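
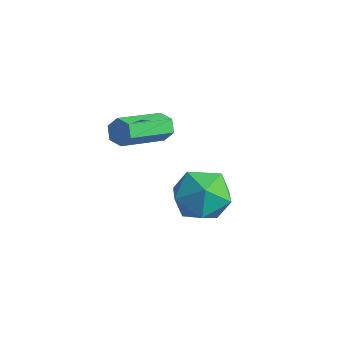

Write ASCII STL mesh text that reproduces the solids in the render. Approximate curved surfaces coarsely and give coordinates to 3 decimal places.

solid 
facet normal 0.035 0.094 0.995
outer loop
vertex 0.523 4.274 -0.818
vertex -0.207 3.48 -0.717
vertex 0.85 3.245 -0.732
endloop
endfacet
facet normal 0.661 0.269 0.701
outer loop
vertex 0.523 4.274 -0.818
vertex 0.85 3.245 -0.732
vertex 1.33 3.91 -1.44
endloop
endfacet
facet normal 0.547 0.802 0.240
outer loop
vertex 0.523 4.274 -0.818
vertex 1.33 3.91 -1.44
vertex 0.57 4.555 -1.862
endloop
endfacet
facet normal -0.149 0.957 0.251
outer loop
vertex 0.523 4.274 -0.818
vertex 0.57 4.555 -1.862
vertex -0.38 4.29 -1.416
endloop
endfacet
facet normal -0.465 0.519 0.717
outer loop
vertex 0.523 4.274 -0.818
vertex -0.38 4.29 -1.416
vertex -0.207 3.48 -0.717
endloop
endfacet
facet normal 0.896 -0.294 0.331
outer loop
vertex 1.33 3.91 -1.44
vertex 0.85 3.245 -0.732
vertex 1.1 2.89 -1.724
endloop
endfacet
facet normal -0.117 -0.579 0.807
outer loop
vertex 0.85 3.245 -0.732
vertex -0.207 3.48 -0.717
vertex 0.15 2.625 -1.278
endloop
endfacet
facet normal -0.928 0.110 0.357
outer loop
vertex -0.207 3.48 -0.717
vertex -0.38 4.29 -1.416
vertex -0.61 3.27 -1.7
endloop
endfacet
facet normal -0.415 0.818 -0.397
outer loop
vertex -0.38 4.29 -1.416
vertex 0.57 4.555 -1.862
vertex -0.13 3.935 -2.408
endloop
endfacet
facet normal 0.712 0.568 -0.413
outer loop
vertex 0.57 4.555 -1.862
vertex 1.33 3.91 -1.44
vertex 0.927 3.7 -2.423
endloop
endfacet
facet normal 0.149 -0.957 -0.251
outer loop
vertex 0.197 2.906 -2.322
vertex 1.1 2.89 -1.724
vertex 0.15 2.625 -1.278
endloop
endfacet
facet normal -0.547 -0.802 -0.240
outer loop
vertex 0.197 2.906 -2.322
vertex 0.15 2.625 -1.278
vertex -0.61 3.27 -1.7
endloop
endfacet
facet normal -0.661 -0.269 -0.701
outer loop
vertex 0.197 2.906 -2.322
vertex -0.61 3.27 -1.7
vertex -0.13 3.935 -2.408
endloop
endfacet
facet normal -0.035 -0.094 -0.995
outer loop
vertex 0.197 2.906 -2.322
vertex -0.13 3.935 -2.408
vertex 0.927 3.7 -2.423
endloop
endfacet
facet normal 0.465 -0.519 -0.717
outer loop
vertex 0.197 2.906 -2.322
vertex 0.927 3.7 -2.423
vertex 1.1 2.89 -1.724
endloop
endfacet
facet normal 0.415 -0.818 0.397
outer loop
vertex 0.15 2.625 -1.278
vertex 1.1 2.89 -1.724
vertex 0.85 3.245 -0.732
endloop
endfacet
facet normal -0.712 -0.568 0.413
outer loop
vertex -0.61 3.27 -1.7
vertex 0.15 2.625 -1.278
vertex -0.207 3.48 -0.717
endloop
endfacet
facet normal -0.896 0.294 -0.331
outer loop
vertex -0.13 3.935 -2.408
vertex -0.61 3.27 -1.7
vertex -0.38 4.29 -1.416
endloop
endfacet
facet normal 0.117 0.579 -0.807
outer loop
vertex 0.927 3.7 -2.423
vertex -0.13 3.935 -2.408
vertex 0.57 4.555 -1.862
endloop
endfacet
facet normal 0.928 -0.110 -0.357
outer loop
vertex 1.1 2.89 -1.724
vertex 0.927 3.7 -2.423
vertex 1.33 3.91 -1.44
endloop
endfacet
facet normal 0.002 0.902 -0.431
outer loop
vertex -0.577 3.194 1.86
vertex -0.797 3.001 1.455
vertex -1.076 3.181 1.83
endloop
endfacet
facet normal -0.065 0.429 0.901
outer loop
vertex -0.577 3.194 1.86
vertex -1.076 3.181 1.83
vertex -0.582 1.451 2.69
endloop
endfacet
facet normal -0.065 0.429 0.901
outer loop
vertex -0.582 1.451 2.69
vertex -1.076 3.181 1.83
vertex -1.081 1.438 2.66
endloop
endfacet
facet normal -0.002 -0.903 0.429
outer loop
vertex -0.582 1.451 2.69
vertex -1.081 1.438 2.66
vertex -0.803 1.259 2.285
endloop
endfacet
facet normal 0.003 0.902 -0.431
outer loop
vertex -1.076 3.181 1.83
vertex -0.797 3.001 1.455
vertex -1.296 2.988 1.424
endloop
endfacet
facet normal -0.898 0.191 0.396
outer loop
vertex -1.076 3.181 1.83
vertex -1.296 2.988 1.424
vertex -1.081 1.438 2.66
endloop
endfacet
facet normal -0.898 0.192 0.397
outer loop
vertex -1.081 1.438 2.66
vertex -1.296 2.988 1.424
vertex -1.301 1.246 2.255
endloop
endfacet
facet normal -0.002 -0.903 0.429
outer loop
vertex -1.081 1.438 2.66
vertex -1.301 1.246 2.255
vertex -0.803 1.259 2.285
endloop
endfacet
facet normal 0.003 0.903 -0.430
outer loop
vertex -1.296 2.988 1.424
vertex -0.797 3.001 1.455
vertex -1.018 2.809 1.05
endloop
endfacet
facet normal -0.831 -0.238 -0.504
outer loop
vertex -1.296 2.988 1.424
vertex -1.018 2.809 1.05
vertex -1.301 1.246 2.255
endloop
endfacet
facet normal -0.831 -0.237 -0.503
outer loop
vertex -1.301 1.246 2.255
vertex -1.018 2.809 1.05
vertex -1.023 1.066 1.88
endloop
endfacet
facet normal -0.002 -0.902 0.431
outer loop
vertex -1.301 1.246 2.255
vertex -1.023 1.066 1.88
vertex -0.803 1.259 2.285
endloop
endfacet
facet normal 0.002 0.903 -0.429
outer loop
vertex -1.018 2.809 1.05
vertex -0.797 3.001 1.455
vertex -0.519 2.822 1.08
endloop
endfacet
facet normal 0.065 -0.429 -0.901
outer loop
vertex -1.018 2.809 1.05
vertex -0.519 2.822 1.08
vertex -1.023 1.066 1.88
endloop
endfacet
facet normal 0.065 -0.429 -0.901
outer loop
vertex -1.023 1.066 1.88
vertex -0.519 2.822 1.08
vertex -0.524 1.079 1.91
endloop
endfacet
facet normal -0.002 -0.902 0.431
outer loop
vertex -1.023 1.066 1.88
vertex -0.524 1.079 1.91
vertex -0.803 1.259 2.285
endloop
endfacet
facet normal 0.002 0.903 -0.429
outer loop
vertex -0.519 2.822 1.08
vertex -0.797 3.001 1.455
vertex -0.299 3.014 1.485
endloop
endfacet
facet normal 0.898 -0.192 -0.397
outer loop
vertex -0.519 2.822 1.08
vertex -0.299 3.014 1.485
vertex -0.524 1.079 1.91
endloop
endfacet
facet normal 0.898 -0.191 -0.396
outer loop
vertex -0.524 1.079 1.91
vertex -0.299 3.014 1.485
vertex -0.304 1.272 2.316
endloop
endfacet
facet normal -0.003 -0.902 0.431
outer loop
vertex -0.524 1.079 1.91
vertex -0.304 1.272 2.316
vertex -0.803 1.259 2.285
endloop
endfacet
facet normal 0.002 0.902 -0.431
outer loop
vertex -0.299 3.014 1.485
vertex -0.797 3.001 1.455
vertex -0.577 3.194 1.86
endloop
endfacet
facet normal 0.831 0.237 0.502
outer loop
vertex -0.299 3.014 1.485
vertex -0.577 3.194 1.86
vertex -0.304 1.272 2.316
endloop
endfacet
facet normal 0.831 0.237 0.504
outer loop
vertex -0.304 1.272 2.316
vertex -0.577 3.194 1.86
vertex -0.582 1.451 2.69
endloop
endfacet
facet normal -0.003 -0.903 0.430
outer loop
vertex -0.304 1.272 2.316
vertex -0.582 1.451 2.69
vertex -0.803 1.259 2.285
endloop
endfacet

endsolid


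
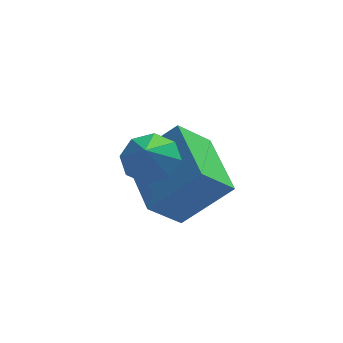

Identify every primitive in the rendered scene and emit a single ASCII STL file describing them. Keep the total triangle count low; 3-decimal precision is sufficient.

solid 
facet normal -0.648 -0.286 0.706
outer loop
vertex -0.984 -0.957 -1.997
vertex -1.394 1.065 -1.554
vertex -2.405 -0.96 -3.302
endloop
endfacet
facet normal 0.195 -0.958 -0.210
outer loop
vertex -1.466 -0.545 -4.326
vertex -0.984 -0.957 -1.997
vertex -2.405 -0.96 -3.302
endloop
endfacet
facet normal -0.648 -0.286 0.706
outer loop
vertex -2.405 -0.96 -3.302
vertex -1.394 1.065 -1.554
vertex -2.816 1.062 -2.859
endloop
endfacet
facet normal -0.737 -0.002 -0.676
outer loop
vertex -2.816 1.062 -2.859
vertex -1.466 -0.545 -4.326
vertex -2.405 -0.96 -3.302
endloop
endfacet
facet normal 0.737 0.001 0.676
outer loop
vertex -0.984 -0.957 -1.997
vertex -0.455 1.48 -2.578
vertex -1.394 1.065 -1.554
endloop
endfacet
facet normal 0.195 -0.958 -0.210
outer loop
vertex -0.044 -0.542 -3.021
vertex -0.984 -0.957 -1.997
vertex -1.466 -0.545 -4.326
endloop
endfacet
facet normal 0.736 0.001 0.677
outer loop
vertex -0.044 -0.542 -3.021
vertex -0.455 1.48 -2.578
vertex -0.984 -0.957 -1.997
endloop
endfacet
facet normal -0.195 0.958 0.210
outer loop
vertex -1.394 1.065 -1.554
vertex -0.455 1.48 -2.578
vertex -2.816 1.062 -2.859
endloop
endfacet
facet normal -0.736 -0.001 -0.676
outer loop
vertex -1.876 1.477 -3.883
vertex -1.466 -0.545 -4.326
vertex -2.816 1.062 -2.859
endloop
endfacet
facet normal -0.195 0.958 0.210
outer loop
vertex -2.816 1.062 -2.859
vertex -0.455 1.48 -2.578
vertex -1.876 1.477 -3.883
endloop
endfacet
facet normal 0.648 0.286 -0.706
outer loop
vertex -1.876 1.477 -3.883
vertex -0.044 -0.542 -3.021
vertex -1.466 -0.545 -4.326
endloop
endfacet
facet normal 0.648 0.286 -0.706
outer loop
vertex -0.455 1.48 -2.578
vertex -0.044 -0.542 -3.021
vertex -1.876 1.477 -3.883
endloop
endfacet
facet normal 0.184 0.594 -0.783
outer loop
vertex -1.927 -2.19 -1.074
vertex -2.364 -1.611 -0.737
vertex -1.593 -1.822 -0.716
endloop
endfacet
facet normal 0.560 -0.780 0.280
outer loop
vertex -1.927 -2.19 -1.074
vertex -1.593 -1.822 -0.716
vertex -2.556 -2.229 0.077
endloop
endfacet
facet normal 0.184 0.595 -0.782
outer loop
vertex -1.593 -1.822 -0.716
vertex -2.364 -1.611 -0.737
vertex -1.711 -1.331 -0.37
endloop
endfacet
facet normal 0.679 -0.307 0.667
outer loop
vertex -1.593 -1.822 -0.716
vertex -1.711 -1.331 -0.37
vertex -2.556 -2.229 0.077
endloop
endfacet
facet normal 0.185 0.594 -0.783
outer loop
vertex -1.711 -1.331 -0.37
vertex -2.364 -1.611 -0.737
vertex -2.211 -1.003 -0.239
endloop
endfacet
facet normal 0.338 0.144 0.930
outer loop
vertex -1.711 -1.331 -0.37
vertex -2.211 -1.003 -0.239
vertex -2.556 -2.229 0.077
endloop
endfacet
facet normal 0.184 0.595 -0.783
outer loop
vertex -2.211 -1.003 -0.239
vertex -2.364 -1.611 -0.737
vertex -2.801 -1.032 -0.4
endloop
endfacet
facet normal -0.264 0.310 0.913
outer loop
vertex -2.211 -1.003 -0.239
vertex -2.801 -1.032 -0.4
vertex -2.556 -2.229 0.077
endloop
endfacet
facet normal 0.185 0.595 -0.782
outer loop
vertex -2.801 -1.032 -0.4
vertex -2.364 -1.611 -0.737
vertex -3.135 -1.399 -0.758
endloop
endfacet
facet normal -0.773 0.092 0.627
outer loop
vertex -2.801 -1.032 -0.4
vertex -3.135 -1.399 -0.758
vertex -2.556 -2.229 0.077
endloop
endfacet
facet normal 0.185 0.594 -0.783
outer loop
vertex -3.135 -1.399 -0.758
vertex -2.364 -1.611 -0.737
vertex -3.018 -1.891 -1.104
endloop
endfacet
facet normal -0.893 -0.381 0.240
outer loop
vertex -3.135 -1.399 -0.758
vertex -3.018 -1.891 -1.104
vertex -2.556 -2.229 0.077
endloop
endfacet
facet normal 0.184 0.595 -0.782
outer loop
vertex -3.018 -1.891 -1.104
vertex -2.364 -1.611 -0.737
vertex -2.517 -2.218 -1.235
endloop
endfacet
facet normal -0.551 -0.834 -0.023
outer loop
vertex -3.018 -1.891 -1.104
vertex -2.517 -2.218 -1.235
vertex -2.556 -2.229 0.077
endloop
endfacet
facet normal 0.185 0.595 -0.782
outer loop
vertex -2.517 -2.218 -1.235
vertex -2.364 -1.611 -0.737
vertex -1.927 -2.19 -1.074
endloop
endfacet
facet normal 0.049 -0.999 -0.007
outer loop
vertex -2.517 -2.218 -1.235
vertex -1.927 -2.19 -1.074
vertex -2.556 -2.229 0.077
endloop
endfacet

endsolid


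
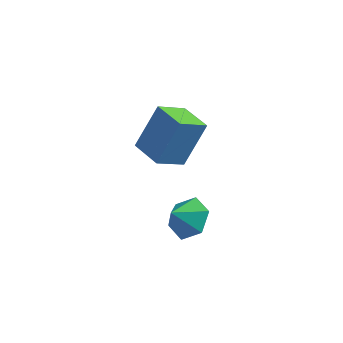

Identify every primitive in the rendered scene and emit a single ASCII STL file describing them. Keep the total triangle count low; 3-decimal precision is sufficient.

solid 
facet normal 0.466 0.529 -0.709
outer loop
vertex -0.678 2.193 -0.04
vertex -1.482 2.074 -0.658
vertex -1.436 2.876 -0.029
endloop
endfacet
facet normal 0.097 0.091 0.991
outer loop
vertex -0.678 2.193 -0.04
vertex -1.436 2.876 -0.029
vertex -2.018 1.466 0.158
endloop
endfacet
facet normal 0.467 0.529 -0.709
outer loop
vertex -1.436 2.876 -0.029
vertex -1.482 2.074 -0.658
vertex -2.239 2.757 -0.647
endloop
endfacet
facet normal -0.604 0.345 0.719
outer loop
vertex -1.436 2.876 -0.029
vertex -2.239 2.757 -0.647
vertex -2.018 1.466 0.158
endloop
endfacet
facet normal 0.467 0.529 -0.709
outer loop
vertex -2.239 2.757 -0.647
vertex -1.482 2.074 -0.658
vertex -2.285 1.955 -1.275
endloop
endfacet
facet normal -0.985 -0.069 0.160
outer loop
vertex -2.239 2.757 -0.647
vertex -2.285 1.955 -1.275
vertex -2.018 1.466 0.158
endloop
endfacet
facet normal 0.467 0.529 -0.709
outer loop
vertex -2.285 1.955 -1.275
vertex -1.482 2.074 -0.658
vertex -1.528 1.272 -1.286
endloop
endfacet
facet normal -0.665 -0.736 -0.127
outer loop
vertex -2.285 1.955 -1.275
vertex -1.528 1.272 -1.286
vertex -2.018 1.466 0.158
endloop
endfacet
facet normal 0.466 0.529 -0.709
outer loop
vertex -1.528 1.272 -1.286
vertex -1.482 2.074 -0.658
vertex -0.724 1.391 -0.669
endloop
endfacet
facet normal 0.035 -0.989 0.145
outer loop
vertex -1.528 1.272 -1.286
vertex -0.724 1.391 -0.669
vertex -2.018 1.466 0.158
endloop
endfacet
facet normal 0.466 0.529 -0.709
outer loop
vertex -0.724 1.391 -0.669
vertex -1.482 2.074 -0.658
vertex -0.678 2.193 -0.04
endloop
endfacet
facet normal 0.416 -0.576 0.704
outer loop
vertex -0.724 1.391 -0.669
vertex -0.678 2.193 -0.04
vertex -2.018 1.466 0.158
endloop
endfacet
facet normal -0.295 -0.440 -0.848
outer loop
vertex -2.506 1.209 3.477
vertex -3.684 2.088 3.431
vertex -1.725 2.214 2.683
endloop
endfacet
facet normal 0.801 -0.598 0.031
outer loop
vertex -1.096 3.152 4.489
vertex -2.506 1.209 3.477
vertex -1.725 2.214 2.683
endloop
endfacet
facet normal -0.295 -0.440 -0.848
outer loop
vertex -1.725 2.214 2.683
vertex -3.684 2.088 3.431
vertex -2.903 3.093 2.637
endloop
endfacet
facet normal 0.521 0.670 -0.529
outer loop
vertex -2.903 3.093 2.637
vertex -1.096 3.152 4.489
vertex -1.725 2.214 2.683
endloop
endfacet
facet normal -0.521 -0.670 0.529
outer loop
vertex -2.506 1.209 3.477
vertex -3.055 3.026 5.237
vertex -3.684 2.088 3.431
endloop
endfacet
facet normal 0.801 -0.598 0.031
outer loop
vertex -1.877 2.147 5.283
vertex -2.506 1.209 3.477
vertex -1.096 3.152 4.489
endloop
endfacet
facet normal -0.521 -0.670 0.529
outer loop
vertex -1.877 2.147 5.283
vertex -3.055 3.026 5.237
vertex -2.506 1.209 3.477
endloop
endfacet
facet normal -0.801 0.598 -0.031
outer loop
vertex -3.684 2.088 3.431
vertex -3.055 3.026 5.237
vertex -2.903 3.093 2.637
endloop
endfacet
facet normal 0.521 0.670 -0.529
outer loop
vertex -2.274 4.031 4.443
vertex -1.096 3.152 4.489
vertex -2.903 3.093 2.637
endloop
endfacet
facet normal -0.801 0.598 -0.031
outer loop
vertex -2.903 3.093 2.637
vertex -3.055 3.026 5.237
vertex -2.274 4.031 4.443
endloop
endfacet
facet normal 0.295 0.440 0.848
outer loop
vertex -2.274 4.031 4.443
vertex -1.877 2.147 5.283
vertex -1.096 3.152 4.489
endloop
endfacet
facet normal 0.295 0.440 0.848
outer loop
vertex -3.055 3.026 5.237
vertex -1.877 2.147 5.283
vertex -2.274 4.031 4.443
endloop
endfacet

endsolid


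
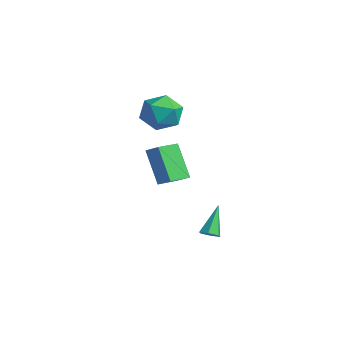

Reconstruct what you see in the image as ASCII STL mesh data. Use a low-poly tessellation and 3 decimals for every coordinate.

solid 
facet normal 0.392 0.617 0.682
outer loop
vertex -3.506 1.384 3.801
vertex -3.763 0.617 4.643
vertex -2.732 0.563 4.099
endloop
endfacet
facet normal 0.717 0.695 0.051
outer loop
vertex -3.506 1.384 3.801
vertex -2.732 0.563 4.099
vertex -2.904 0.823 2.974
endloop
endfacet
facet normal 0.222 0.874 -0.431
outer loop
vertex -3.506 1.384 3.801
vertex -2.904 0.823 2.974
vertex -4.041 1.038 2.824
endloop
endfacet
facet normal -0.408 0.908 -0.098
outer loop
vertex -3.506 1.384 3.801
vertex -4.041 1.038 2.824
vertex -4.572 0.911 3.855
endloop
endfacet
facet normal -0.302 0.749 0.590
outer loop
vertex -3.506 1.384 3.801
vertex -4.572 0.911 3.855
vertex -3.763 0.617 4.643
endloop
endfacet
facet normal 0.989 0.062 -0.137
outer loop
vertex -2.904 0.823 2.974
vertex -2.732 0.563 4.099
vertex -2.788 -0.291 3.305
endloop
endfacet
facet normal 0.463 -0.064 0.884
outer loop
vertex -2.732 0.563 4.099
vertex -3.763 0.617 4.643
vertex -3.319 -0.418 4.336
endloop
endfacet
facet normal -0.661 0.149 0.735
outer loop
vertex -3.763 0.617 4.643
vertex -4.572 0.911 3.855
vertex -4.456 -0.203 4.186
endloop
endfacet
facet normal -0.832 0.406 -0.378
outer loop
vertex -4.572 0.911 3.855
vertex -4.041 1.038 2.824
vertex -4.628 0.057 3.061
endloop
endfacet
facet normal 0.188 0.352 -0.917
outer loop
vertex -4.041 1.038 2.824
vertex -2.904 0.823 2.974
vertex -3.597 0.003 2.517
endloop
endfacet
facet normal 0.408 -0.908 0.098
outer loop
vertex -3.854 -0.764 3.359
vertex -2.788 -0.291 3.305
vertex -3.319 -0.418 4.336
endloop
endfacet
facet normal -0.222 -0.874 0.431
outer loop
vertex -3.854 -0.764 3.359
vertex -3.319 -0.418 4.336
vertex -4.456 -0.203 4.186
endloop
endfacet
facet normal -0.717 -0.695 -0.051
outer loop
vertex -3.854 -0.764 3.359
vertex -4.456 -0.203 4.186
vertex -4.628 0.057 3.061
endloop
endfacet
facet normal -0.392 -0.617 -0.682
outer loop
vertex -3.854 -0.764 3.359
vertex -4.628 0.057 3.061
vertex -3.597 0.003 2.517
endloop
endfacet
facet normal 0.302 -0.749 -0.590
outer loop
vertex -3.854 -0.764 3.359
vertex -3.597 0.003 2.517
vertex -2.788 -0.291 3.305
endloop
endfacet
facet normal 0.832 -0.406 0.378
outer loop
vertex -3.319 -0.418 4.336
vertex -2.788 -0.291 3.305
vertex -2.732 0.563 4.099
endloop
endfacet
facet normal -0.188 -0.352 0.917
outer loop
vertex -4.456 -0.203 4.186
vertex -3.319 -0.418 4.336
vertex -3.763 0.617 4.643
endloop
endfacet
facet normal -0.989 -0.062 0.137
outer loop
vertex -4.628 0.057 3.061
vertex -4.456 -0.203 4.186
vertex -4.572 0.911 3.855
endloop
endfacet
facet normal -0.463 0.064 -0.884
outer loop
vertex -3.597 0.003 2.517
vertex -4.628 0.057 3.061
vertex -4.041 1.038 2.824
endloop
endfacet
facet normal 0.661 -0.149 -0.735
outer loop
vertex -2.788 -0.291 3.305
vertex -3.597 0.003 2.517
vertex -2.904 0.823 2.974
endloop
endfacet
facet normal 0.374 -0.443 -0.815
outer loop
vertex 0.715 0.599 -2.616
vertex 0.358 0.862 -2.923
vertex 0.84 1.082 -2.821
endloop
endfacet
facet normal 0.774 0.067 0.629
outer loop
vertex 0.715 0.599 -2.616
vertex 0.84 1.082 -2.821
vertex -0.318 1.658 -1.457
endloop
endfacet
facet normal 0.374 -0.443 -0.815
outer loop
vertex 0.84 1.082 -2.821
vertex 0.358 0.862 -2.923
vertex 0.483 1.345 -3.128
endloop
endfacet
facet normal 0.534 0.840 0.099
outer loop
vertex 0.84 1.082 -2.821
vertex 0.483 1.345 -3.128
vertex -0.318 1.658 -1.457
endloop
endfacet
facet normal 0.375 -0.443 -0.814
outer loop
vertex 0.483 1.345 -3.128
vertex 0.358 0.862 -2.923
vertex 0.0 1.125 -3.231
endloop
endfacet
facet normal -0.334 0.885 -0.326
outer loop
vertex 0.483 1.345 -3.128
vertex 0.0 1.125 -3.231
vertex -0.318 1.658 -1.457
endloop
endfacet
facet normal 0.376 -0.442 -0.814
outer loop
vertex 0.0 1.125 -3.231
vertex 0.358 0.862 -2.923
vertex -0.125 0.641 -3.026
endloop
endfacet
facet normal -0.963 0.156 -0.219
outer loop
vertex 0.0 1.125 -3.231
vertex -0.125 0.641 -3.026
vertex -0.318 1.658 -1.457
endloop
endfacet
facet normal 0.376 -0.442 -0.814
outer loop
vertex -0.125 0.641 -3.026
vertex 0.358 0.862 -2.923
vertex 0.233 0.378 -2.718
endloop
endfacet
facet normal -0.722 -0.618 0.312
outer loop
vertex -0.125 0.641 -3.026
vertex 0.233 0.378 -2.718
vertex -0.318 1.658 -1.457
endloop
endfacet
facet normal 0.375 -0.442 -0.815
outer loop
vertex 0.233 0.378 -2.718
vertex 0.358 0.862 -2.923
vertex 0.715 0.599 -2.616
endloop
endfacet
facet normal 0.147 -0.661 0.736
outer loop
vertex 0.233 0.378 -2.718
vertex 0.715 0.599 -2.616
vertex -0.318 1.658 -1.457
endloop
endfacet
facet normal -0.798 -0.346 -0.494
outer loop
vertex -2.184 -1.217 1.955
vertex -2.602 -0.009 1.784
vertex -1.116 -1.103 0.151
endloop
endfacet
facet normal 0.325 -0.936 0.133
outer loop
vertex -0.398 -0.791 0.596
vertex -2.184 -1.217 1.955
vertex -1.116 -1.103 0.151
endloop
endfacet
facet normal -0.798 -0.346 -0.494
outer loop
vertex -1.116 -1.103 0.151
vertex -2.602 -0.009 1.784
vertex -1.534 0.106 -0.02
endloop
endfacet
facet normal 0.509 0.054 -0.859
outer loop
vertex -1.534 0.106 -0.02
vertex -0.398 -0.791 0.596
vertex -1.116 -1.103 0.151
endloop
endfacet
facet normal -0.509 -0.054 0.859
outer loop
vertex -2.184 -1.217 1.955
vertex -1.884 0.303 2.229
vertex -2.602 -0.009 1.784
endloop
endfacet
facet normal 0.324 -0.937 0.132
outer loop
vertex -1.466 -0.906 2.4
vertex -2.184 -1.217 1.955
vertex -0.398 -0.791 0.596
endloop
endfacet
facet normal -0.509 -0.054 0.859
outer loop
vertex -1.466 -0.906 2.4
vertex -1.884 0.303 2.229
vertex -2.184 -1.217 1.955
endloop
endfacet
facet normal -0.325 0.936 -0.133
outer loop
vertex -2.602 -0.009 1.784
vertex -1.884 0.303 2.229
vertex -1.534 0.106 -0.02
endloop
endfacet
facet normal 0.509 0.054 -0.859
outer loop
vertex -0.816 0.417 0.425
vertex -0.398 -0.791 0.596
vertex -1.534 0.106 -0.02
endloop
endfacet
facet normal -0.324 0.937 -0.132
outer loop
vertex -1.534 0.106 -0.02
vertex -1.884 0.303 2.229
vertex -0.816 0.417 0.425
endloop
endfacet
facet normal 0.798 0.346 0.494
outer loop
vertex -0.816 0.417 0.425
vertex -1.466 -0.906 2.4
vertex -0.398 -0.791 0.596
endloop
endfacet
facet normal 0.798 0.346 0.494
outer loop
vertex -1.884 0.303 2.229
vertex -1.466 -0.906 2.4
vertex -0.816 0.417 0.425
endloop
endfacet

endsolid


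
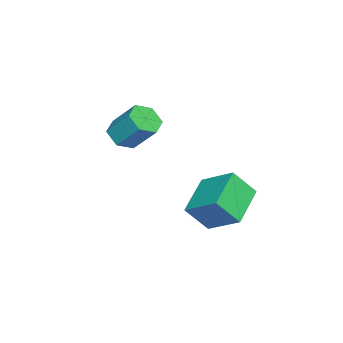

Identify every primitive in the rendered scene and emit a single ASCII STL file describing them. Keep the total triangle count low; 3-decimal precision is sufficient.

solid 
facet normal -0.947 0.034 0.319
outer loop
vertex 1.84 3.759 -0.525
vertex 1.454 4.731 -1.776
vertex 1.41 2.163 -1.633
endloop
endfacet
facet normal 0.236 -0.596 0.767
outer loop
vertex 3.466 2.089 -2.324
vertex 1.84 3.759 -0.525
vertex 1.41 2.163 -1.633
endloop
endfacet
facet normal -0.947 0.034 0.318
outer loop
vertex 1.41 2.163 -1.633
vertex 1.454 4.731 -1.776
vertex 1.025 3.135 -2.884
endloop
endfacet
facet normal -0.216 -0.802 -0.557
outer loop
vertex 1.025 3.135 -2.884
vertex 3.466 2.089 -2.324
vertex 1.41 2.163 -1.633
endloop
endfacet
facet normal 0.216 0.802 0.557
outer loop
vertex 1.84 3.759 -0.525
vertex 3.51 4.657 -2.467
vertex 1.454 4.731 -1.776
endloop
endfacet
facet normal 0.237 -0.596 0.767
outer loop
vertex 3.895 3.685 -1.216
vertex 1.84 3.759 -0.525
vertex 3.466 2.089 -2.324
endloop
endfacet
facet normal 0.216 0.802 0.557
outer loop
vertex 3.895 3.685 -1.216
vertex 3.51 4.657 -2.467
vertex 1.84 3.759 -0.525
endloop
endfacet
facet normal -0.236 0.596 -0.767
outer loop
vertex 1.454 4.731 -1.776
vertex 3.51 4.657 -2.467
vertex 1.025 3.135 -2.884
endloop
endfacet
facet normal -0.216 -0.802 -0.557
outer loop
vertex 3.08 3.061 -3.575
vertex 3.466 2.089 -2.324
vertex 1.025 3.135 -2.884
endloop
endfacet
facet normal -0.236 0.596 -0.767
outer loop
vertex 1.025 3.135 -2.884
vertex 3.51 4.657 -2.467
vertex 3.08 3.061 -3.575
endloop
endfacet
facet normal 0.947 -0.034 -0.318
outer loop
vertex 3.08 3.061 -3.575
vertex 3.895 3.685 -1.216
vertex 3.466 2.089 -2.324
endloop
endfacet
facet normal 0.947 -0.034 -0.318
outer loop
vertex 3.51 4.657 -2.467
vertex 3.895 3.685 -1.216
vertex 3.08 3.061 -3.575
endloop
endfacet
facet normal -0.117 -0.639 -0.761
outer loop
vertex 0.652 -2.693 0.065
vertex 0.08 -2.1 -0.345
vertex 0.984 -2.062 -0.516
endloop
endfacet
facet normal 0.925 -0.348 0.151
outer loop
vertex 0.652 -2.693 0.065
vertex 0.984 -2.062 -0.516
vertex 0.871 -1.493 1.495
endloop
endfacet
facet normal 0.925 -0.348 0.150
outer loop
vertex 0.871 -1.493 1.495
vertex 0.984 -2.062 -0.516
vertex 1.203 -0.861 0.914
endloop
endfacet
facet normal 0.117 0.638 0.761
outer loop
vertex 0.871 -1.493 1.495
vertex 1.203 -0.861 0.914
vertex 0.3 -0.9 1.085
endloop
endfacet
facet normal -0.117 -0.639 -0.761
outer loop
vertex 0.984 -2.062 -0.516
vertex 0.08 -2.1 -0.345
vertex 0.412 -1.469 -0.926
endloop
endfacet
facet normal 0.775 0.421 -0.472
outer loop
vertex 0.984 -2.062 -0.516
vertex 0.412 -1.469 -0.926
vertex 1.203 -0.861 0.914
endloop
endfacet
facet normal 0.775 0.421 -0.472
outer loop
vertex 1.203 -0.861 0.914
vertex 0.412 -1.469 -0.926
vertex 0.631 -0.268 0.504
endloop
endfacet
facet normal 0.117 0.638 0.761
outer loop
vertex 1.203 -0.861 0.914
vertex 0.631 -0.268 0.504
vertex 0.3 -0.9 1.085
endloop
endfacet
facet normal -0.117 -0.639 -0.761
outer loop
vertex 0.412 -1.469 -0.926
vertex 0.08 -2.1 -0.345
vertex -0.491 -1.507 -0.755
endloop
endfacet
facet normal -0.150 0.768 -0.622
outer loop
vertex 0.412 -1.469 -0.926
vertex -0.491 -1.507 -0.755
vertex 0.631 -0.268 0.504
endloop
endfacet
facet normal -0.151 0.769 -0.622
outer loop
vertex 0.631 -0.268 0.504
vertex -0.491 -1.507 -0.755
vertex -0.272 -0.307 0.675
endloop
endfacet
facet normal 0.117 0.638 0.761
outer loop
vertex 0.631 -0.268 0.504
vertex -0.272 -0.307 0.675
vertex 0.3 -0.9 1.085
endloop
endfacet
facet normal -0.117 -0.638 -0.761
outer loop
vertex -0.491 -1.507 -0.755
vertex 0.08 -2.1 -0.345
vertex -0.823 -2.139 -0.174
endloop
endfacet
facet normal -0.925 0.348 -0.150
outer loop
vertex -0.491 -1.507 -0.755
vertex -0.823 -2.139 -0.174
vertex -0.272 -0.307 0.675
endloop
endfacet
facet normal -0.925 0.348 -0.151
outer loop
vertex -0.272 -0.307 0.675
vertex -0.823 -2.139 -0.174
vertex -0.604 -0.938 1.256
endloop
endfacet
facet normal 0.117 0.639 0.761
outer loop
vertex -0.272 -0.307 0.675
vertex -0.604 -0.938 1.256
vertex 0.3 -0.9 1.085
endloop
endfacet
facet normal -0.117 -0.638 -0.761
outer loop
vertex -0.823 -2.139 -0.174
vertex 0.08 -2.1 -0.345
vertex -0.251 -2.732 0.236
endloop
endfacet
facet normal -0.775 -0.421 0.472
outer loop
vertex -0.823 -2.139 -0.174
vertex -0.251 -2.732 0.236
vertex -0.604 -0.938 1.256
endloop
endfacet
facet normal -0.775 -0.421 0.472
outer loop
vertex -0.604 -0.938 1.256
vertex -0.251 -2.732 0.236
vertex -0.032 -1.531 1.666
endloop
endfacet
facet normal 0.117 0.639 0.761
outer loop
vertex -0.604 -0.938 1.256
vertex -0.032 -1.531 1.666
vertex 0.3 -0.9 1.085
endloop
endfacet
facet normal -0.117 -0.638 -0.761
outer loop
vertex -0.251 -2.732 0.236
vertex 0.08 -2.1 -0.345
vertex 0.652 -2.693 0.065
endloop
endfacet
facet normal 0.151 -0.768 0.622
outer loop
vertex -0.251 -2.732 0.236
vertex 0.652 -2.693 0.065
vertex -0.032 -1.531 1.666
endloop
endfacet
facet normal 0.150 -0.769 0.622
outer loop
vertex -0.032 -1.531 1.666
vertex 0.652 -2.693 0.065
vertex 0.871 -1.493 1.495
endloop
endfacet
facet normal 0.117 0.639 0.761
outer loop
vertex -0.032 -1.531 1.666
vertex 0.871 -1.493 1.495
vertex 0.3 -0.9 1.085
endloop
endfacet

endsolid


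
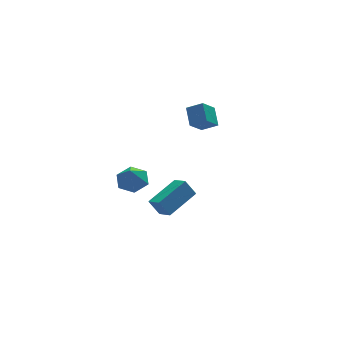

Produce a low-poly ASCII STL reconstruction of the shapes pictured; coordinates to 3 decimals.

solid 
facet normal 0.248 0.371 -0.895
outer loop
vertex 0.193 2.802 -3.71
vertex -0.655 2.657 -4.005
vertex -0.438 3.45 -3.616
endloop
endfacet
facet normal 0.455 0.323 0.830
outer loop
vertex 0.193 2.802 -3.71
vertex -0.438 3.45 -3.616
vertex -0.985 2.163 -2.815
endloop
endfacet
facet normal 0.248 0.371 -0.895
outer loop
vertex -0.438 3.45 -3.616
vertex -0.655 2.657 -4.005
vertex -1.287 3.305 -3.911
endloop
endfacet
facet normal -0.352 0.598 0.720
outer loop
vertex -0.438 3.45 -3.616
vertex -1.287 3.305 -3.911
vertex -0.985 2.163 -2.815
endloop
endfacet
facet normal 0.248 0.371 -0.895
outer loop
vertex -1.287 3.305 -3.911
vertex -0.655 2.657 -4.005
vertex -1.504 2.512 -4.3
endloop
endfacet
facet normal -0.934 0.086 0.347
outer loop
vertex -1.287 3.305 -3.911
vertex -1.504 2.512 -4.3
vertex -0.985 2.163 -2.815
endloop
endfacet
facet normal 0.248 0.371 -0.895
outer loop
vertex -1.504 2.512 -4.3
vertex -0.655 2.657 -4.005
vertex -0.873 1.863 -4.394
endloop
endfacet
facet normal -0.708 -0.701 0.083
outer loop
vertex -1.504 2.512 -4.3
vertex -0.873 1.863 -4.394
vertex -0.985 2.163 -2.815
endloop
endfacet
facet normal 0.248 0.371 -0.895
outer loop
vertex -0.873 1.863 -4.394
vertex -0.655 2.657 -4.005
vertex -0.024 2.008 -4.099
endloop
endfacet
facet normal 0.100 -0.976 0.193
outer loop
vertex -0.873 1.863 -4.394
vertex -0.024 2.008 -4.099
vertex -0.985 2.163 -2.815
endloop
endfacet
facet normal 0.248 0.371 -0.895
outer loop
vertex -0.024 2.008 -4.099
vertex -0.655 2.657 -4.005
vertex 0.193 2.802 -3.71
endloop
endfacet
facet normal 0.682 -0.464 0.566
outer loop
vertex -0.024 2.008 -4.099
vertex 0.193 2.802 -3.71
vertex -0.985 2.163 -2.815
endloop
endfacet
facet normal -0.429 0.375 0.822
outer loop
vertex -2.151 -4.592 0.18
vertex -0.486 -3.882 0.724
vertex -2.35 -3.753 -0.307
endloop
endfacet
facet normal -0.881 -0.376 -0.288
outer loop
vertex -1.934 -4.118 -1.104
vertex -2.151 -4.592 0.18
vertex -2.35 -3.753 -0.307
endloop
endfacet
facet normal -0.429 0.375 0.822
outer loop
vertex -2.35 -3.753 -0.307
vertex -0.486 -3.882 0.724
vertex -0.685 -3.043 0.237
endloop
endfacet
facet normal -0.200 0.847 -0.492
outer loop
vertex -0.685 -3.043 0.237
vertex -1.934 -4.118 -1.104
vertex -2.35 -3.753 -0.307
endloop
endfacet
facet normal 0.200 -0.847 0.492
outer loop
vertex -2.151 -4.592 0.18
vertex -0.07 -4.247 -0.073
vertex -0.486 -3.882 0.724
endloop
endfacet
facet normal -0.881 -0.376 -0.288
outer loop
vertex -1.735 -4.957 -0.617
vertex -2.151 -4.592 0.18
vertex -1.934 -4.118 -1.104
endloop
endfacet
facet normal 0.200 -0.847 0.492
outer loop
vertex -1.735 -4.957 -0.617
vertex -0.07 -4.247 -0.073
vertex -2.151 -4.592 0.18
endloop
endfacet
facet normal 0.881 0.376 0.288
outer loop
vertex -0.486 -3.882 0.724
vertex -0.07 -4.247 -0.073
vertex -0.685 -3.043 0.237
endloop
endfacet
facet normal -0.200 0.847 -0.492
outer loop
vertex -0.269 -3.408 -0.56
vertex -1.934 -4.118 -1.104
vertex -0.685 -3.043 0.237
endloop
endfacet
facet normal 0.881 0.376 0.288
outer loop
vertex -0.685 -3.043 0.237
vertex -0.07 -4.247 -0.073
vertex -0.269 -3.408 -0.56
endloop
endfacet
facet normal 0.429 -0.375 -0.822
outer loop
vertex -0.269 -3.408 -0.56
vertex -1.735 -4.957 -0.617
vertex -1.934 -4.118 -1.104
endloop
endfacet
facet normal 0.429 -0.375 -0.822
outer loop
vertex -0.07 -4.247 -0.073
vertex -1.735 -4.957 -0.617
vertex -0.269 -3.408 -0.56
endloop
endfacet
facet normal -0.659 -0.307 0.687
outer loop
vertex 2.261 0.283 2.825
vertex 1.553 0.749 2.354
vertex 2.05 -0.67 2.197
endloop
endfacet
facet normal 0.730 -0.481 0.485
outer loop
vertex 2.867 -0.289 1.346
vertex 2.261 0.283 2.825
vertex 2.05 -0.67 2.197
endloop
endfacet
facet normal -0.659 -0.307 0.687
outer loop
vertex 2.05 -0.67 2.197
vertex 1.553 0.749 2.354
vertex 1.342 -0.203 1.727
endloop
endfacet
facet normal -0.182 -0.821 -0.542
outer loop
vertex 1.342 -0.203 1.727
vertex 2.867 -0.289 1.346
vertex 2.05 -0.67 2.197
endloop
endfacet
facet normal 0.181 0.821 0.541
outer loop
vertex 2.261 0.283 2.825
vertex 2.37 1.13 1.503
vertex 1.553 0.749 2.354
endloop
endfacet
facet normal 0.730 -0.481 0.485
outer loop
vertex 3.078 0.663 1.973
vertex 2.261 0.283 2.825
vertex 2.867 -0.289 1.346
endloop
endfacet
facet normal 0.182 0.821 0.541
outer loop
vertex 3.078 0.663 1.973
vertex 2.37 1.13 1.503
vertex 2.261 0.283 2.825
endloop
endfacet
facet normal -0.730 0.481 -0.485
outer loop
vertex 1.553 0.749 2.354
vertex 2.37 1.13 1.503
vertex 1.342 -0.203 1.727
endloop
endfacet
facet normal -0.181 -0.822 -0.540
outer loop
vertex 2.159 0.177 0.875
vertex 2.867 -0.289 1.346
vertex 1.342 -0.203 1.727
endloop
endfacet
facet normal -0.730 0.481 -0.485
outer loop
vertex 1.342 -0.203 1.727
vertex 2.37 1.13 1.503
vertex 2.159 0.177 0.875
endloop
endfacet
facet normal 0.659 0.306 -0.687
outer loop
vertex 2.159 0.177 0.875
vertex 3.078 0.663 1.973
vertex 2.867 -0.289 1.346
endloop
endfacet
facet normal 0.659 0.307 -0.687
outer loop
vertex 2.37 1.13 1.503
vertex 3.078 0.663 1.973
vertex 2.159 0.177 0.875
endloop
endfacet

endsolid


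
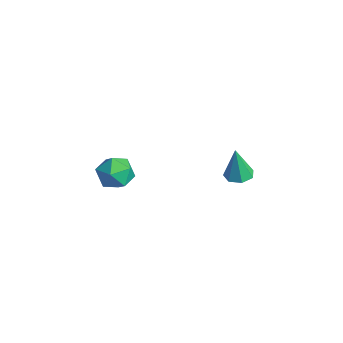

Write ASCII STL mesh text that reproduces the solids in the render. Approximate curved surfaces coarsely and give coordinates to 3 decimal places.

solid 
facet normal 0.044 0.100 -0.994
outer loop
vertex -1.559 2.811 -0.007
vertex -2.133 2.433 -0.07
vertex -2.074 3.116 0.001
endloop
endfacet
facet normal 0.461 0.766 0.448
outer loop
vertex -1.559 2.811 -0.007
vertex -2.074 3.116 0.001
vertex -2.207 2.267 1.59
endloop
endfacet
facet normal 0.045 0.099 -0.994
outer loop
vertex -2.074 3.116 0.001
vertex -2.133 2.433 -0.07
vertex -2.633 2.907 -0.045
endloop
endfacet
facet normal -0.348 0.839 0.419
outer loop
vertex -2.074 3.116 0.001
vertex -2.633 2.907 -0.045
vertex -2.207 2.267 1.59
endloop
endfacet
facet normal 0.045 0.100 -0.994
outer loop
vertex -2.633 2.907 -0.045
vertex -2.133 2.433 -0.07
vertex -2.815 2.34 -0.11
endloop
endfacet
facet normal -0.908 0.253 0.335
outer loop
vertex -2.633 2.907 -0.045
vertex -2.815 2.34 -0.11
vertex -2.207 2.267 1.59
endloop
endfacet
facet normal 0.045 0.098 -0.994
outer loop
vertex -2.815 2.34 -0.11
vertex -2.133 2.433 -0.07
vertex -2.484 1.843 -0.144
endloop
endfacet
facet normal -0.795 -0.547 0.261
outer loop
vertex -2.815 2.34 -0.11
vertex -2.484 1.843 -0.144
vertex -2.207 2.267 1.59
endloop
endfacet
facet normal 0.044 0.099 -0.994
outer loop
vertex -2.484 1.843 -0.144
vertex -2.133 2.433 -0.07
vertex -1.888 1.79 -0.123
endloop
endfacet
facet normal -0.095 -0.963 0.251
outer loop
vertex -2.484 1.843 -0.144
vertex -1.888 1.79 -0.123
vertex -2.207 2.267 1.59
endloop
endfacet
facet normal 0.044 0.099 -0.994
outer loop
vertex -1.888 1.79 -0.123
vertex -2.133 2.433 -0.07
vertex -1.476 2.22 -0.062
endloop
endfacet
facet normal 0.663 -0.680 0.313
outer loop
vertex -1.888 1.79 -0.123
vertex -1.476 2.22 -0.062
vertex -2.207 2.267 1.59
endloop
endfacet
facet normal 0.044 0.099 -0.994
outer loop
vertex -1.476 2.22 -0.062
vertex -2.133 2.433 -0.07
vertex -1.559 2.811 -0.007
endloop
endfacet
facet normal 0.912 0.091 0.401
outer loop
vertex -1.476 2.22 -0.062
vertex -1.559 2.811 -0.007
vertex -2.207 2.267 1.59
endloop
endfacet
facet normal 0.035 0.523 0.852
outer loop
vertex -2.917 -2.554 2.288
vertex -2.744 -3.341 2.764
vertex -2.034 -2.835 2.424
endloop
endfacet
facet normal 0.247 0.922 0.299
outer loop
vertex -2.917 -2.554 2.288
vertex -2.034 -2.835 2.424
vertex -2.294 -2.495 1.592
endloop
endfacet
facet normal -0.285 0.942 -0.175
outer loop
vertex -2.917 -2.554 2.288
vertex -2.294 -2.495 1.592
vertex -3.164 -2.791 1.417
endloop
endfacet
facet normal -0.827 0.556 0.083
outer loop
vertex -2.917 -2.554 2.288
vertex -3.164 -2.791 1.417
vertex -3.443 -3.314 2.142
endloop
endfacet
facet normal -0.628 0.297 0.719
outer loop
vertex -2.917 -2.554 2.288
vertex -3.443 -3.314 2.142
vertex -2.744 -3.341 2.764
endloop
endfacet
facet normal 0.803 0.595 -0.008
outer loop
vertex -2.294 -2.495 1.592
vertex -2.034 -2.835 2.424
vertex -1.737 -3.246 1.638
endloop
endfacet
facet normal 0.460 -0.049 0.887
outer loop
vertex -2.034 -2.835 2.424
vertex -2.744 -3.341 2.764
vertex -2.016 -3.769 2.363
endloop
endfacet
facet normal -0.614 -0.414 0.672
outer loop
vertex -2.744 -3.341 2.764
vertex -3.443 -3.314 2.142
vertex -2.886 -4.065 2.188
endloop
endfacet
facet normal -0.935 0.005 -0.356
outer loop
vertex -3.443 -3.314 2.142
vertex -3.164 -2.791 1.417
vertex -3.146 -3.725 1.356
endloop
endfacet
facet normal -0.058 0.628 -0.776
outer loop
vertex -3.164 -2.791 1.417
vertex -2.294 -2.495 1.592
vertex -2.436 -3.219 1.016
endloop
endfacet
facet normal 0.827 -0.556 -0.083
outer loop
vertex -2.263 -4.006 1.492
vertex -1.737 -3.246 1.638
vertex -2.016 -3.769 2.363
endloop
endfacet
facet normal 0.285 -0.942 0.175
outer loop
vertex -2.263 -4.006 1.492
vertex -2.016 -3.769 2.363
vertex -2.886 -4.065 2.188
endloop
endfacet
facet normal -0.247 -0.922 -0.299
outer loop
vertex -2.263 -4.006 1.492
vertex -2.886 -4.065 2.188
vertex -3.146 -3.725 1.356
endloop
endfacet
facet normal -0.035 -0.523 -0.852
outer loop
vertex -2.263 -4.006 1.492
vertex -3.146 -3.725 1.356
vertex -2.436 -3.219 1.016
endloop
endfacet
facet normal 0.628 -0.297 -0.719
outer loop
vertex -2.263 -4.006 1.492
vertex -2.436 -3.219 1.016
vertex -1.737 -3.246 1.638
endloop
endfacet
facet normal 0.935 -0.005 0.356
outer loop
vertex -2.016 -3.769 2.363
vertex -1.737 -3.246 1.638
vertex -2.034 -2.835 2.424
endloop
endfacet
facet normal 0.058 -0.628 0.776
outer loop
vertex -2.886 -4.065 2.188
vertex -2.016 -3.769 2.363
vertex -2.744 -3.341 2.764
endloop
endfacet
facet normal -0.803 -0.595 0.008
outer loop
vertex -3.146 -3.725 1.356
vertex -2.886 -4.065 2.188
vertex -3.443 -3.314 2.142
endloop
endfacet
facet normal -0.460 0.049 -0.887
outer loop
vertex -2.436 -3.219 1.016
vertex -3.146 -3.725 1.356
vertex -3.164 -2.791 1.417
endloop
endfacet
facet normal 0.614 0.414 -0.672
outer loop
vertex -1.737 -3.246 1.638
vertex -2.436 -3.219 1.016
vertex -2.294 -2.495 1.592
endloop
endfacet

endsolid


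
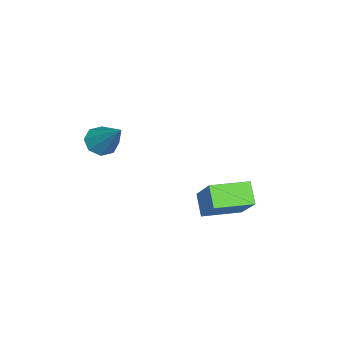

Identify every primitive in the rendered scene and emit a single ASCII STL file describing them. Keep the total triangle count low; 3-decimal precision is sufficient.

solid 
facet normal -0.570 -0.425 -0.704
outer loop
vertex -1.555 1.993 -2.456
vertex -2.443 3.274 -2.51
vertex -0.939 2.389 -3.194
endloop
endfacet
facet normal 0.570 -0.821 0.035
outer loop
vertex 0.263 3.286 -1.71
vertex -1.555 1.993 -2.456
vertex -0.939 2.389 -3.194
endloop
endfacet
facet normal -0.570 -0.425 -0.704
outer loop
vertex -0.939 2.389 -3.194
vertex -2.443 3.274 -2.51
vertex -1.827 3.67 -3.248
endloop
endfacet
facet normal 0.592 0.381 -0.710
outer loop
vertex -1.827 3.67 -3.248
vertex 0.263 3.286 -1.71
vertex -0.939 2.389 -3.194
endloop
endfacet
facet normal -0.592 -0.381 0.710
outer loop
vertex -1.555 1.993 -2.456
vertex -1.241 4.171 -1.026
vertex -2.443 3.274 -2.51
endloop
endfacet
facet normal 0.570 -0.821 0.035
outer loop
vertex -0.353 2.89 -0.972
vertex -1.555 1.993 -2.456
vertex 0.263 3.286 -1.71
endloop
endfacet
facet normal -0.592 -0.381 0.710
outer loop
vertex -0.353 2.89 -0.972
vertex -1.241 4.171 -1.026
vertex -1.555 1.993 -2.456
endloop
endfacet
facet normal -0.570 0.821 -0.035
outer loop
vertex -2.443 3.274 -2.51
vertex -1.241 4.171 -1.026
vertex -1.827 3.67 -3.248
endloop
endfacet
facet normal 0.592 0.381 -0.710
outer loop
vertex -0.625 4.567 -1.764
vertex 0.263 3.286 -1.71
vertex -1.827 3.67 -3.248
endloop
endfacet
facet normal -0.570 0.821 -0.035
outer loop
vertex -1.827 3.67 -3.248
vertex -1.241 4.171 -1.026
vertex -0.625 4.567 -1.764
endloop
endfacet
facet normal 0.570 0.425 0.704
outer loop
vertex -0.625 4.567 -1.764
vertex -0.353 2.89 -0.972
vertex 0.263 3.286 -1.71
endloop
endfacet
facet normal 0.570 0.425 0.704
outer loop
vertex -1.241 4.171 -1.026
vertex -0.353 2.89 -0.972
vertex -0.625 4.567 -1.764
endloop
endfacet
facet normal -0.438 -0.572 -0.694
outer loop
vertex 0.663 -1.543 1.135
vertex 0.291 -1.011 0.931
vertex 0.898 -1.268 0.76
endloop
endfacet
facet normal 0.874 -0.423 0.238
outer loop
vertex 0.663 -1.543 1.135
vertex 0.898 -1.268 0.76
vertex 1.149 0.111 2.289
endloop
endfacet
facet normal -0.438 -0.573 -0.693
outer loop
vertex 0.898 -1.268 0.76
vertex 0.291 -1.011 0.931
vertex 0.777 -0.843 0.485
endloop
endfacet
facet normal 0.961 0.108 -0.255
outer loop
vertex 0.898 -1.268 0.76
vertex 0.777 -0.843 0.485
vertex 1.149 0.111 2.289
endloop
endfacet
facet normal -0.438 -0.572 -0.693
outer loop
vertex 0.777 -0.843 0.485
vertex 0.291 -1.011 0.931
vertex 0.372 -0.516 0.471
endloop
endfacet
facet normal 0.563 0.677 -0.474
outer loop
vertex 0.777 -0.843 0.485
vertex 0.372 -0.516 0.471
vertex 1.149 0.111 2.289
endloop
endfacet
facet normal -0.436 -0.573 -0.694
outer loop
vertex 0.372 -0.516 0.471
vertex 0.291 -1.011 0.931
vertex -0.081 -0.48 0.726
endloop
endfacet
facet normal -0.088 0.953 -0.291
outer loop
vertex 0.372 -0.516 0.471
vertex -0.081 -0.48 0.726
vertex 1.149 0.111 2.289
endloop
endfacet
facet normal -0.437 -0.574 -0.693
outer loop
vertex -0.081 -0.48 0.726
vertex 0.291 -1.011 0.931
vertex -0.315 -0.755 1.101
endloop
endfacet
facet normal -0.608 0.772 0.187
outer loop
vertex -0.081 -0.48 0.726
vertex -0.315 -0.755 1.101
vertex 1.149 0.111 2.289
endloop
endfacet
facet normal -0.437 -0.573 -0.694
outer loop
vertex -0.315 -0.755 1.101
vertex 0.291 -1.011 0.931
vertex -0.194 -1.18 1.376
endloop
endfacet
facet normal -0.694 0.242 0.679
outer loop
vertex -0.315 -0.755 1.101
vertex -0.194 -1.18 1.376
vertex 1.149 0.111 2.289
endloop
endfacet
facet normal -0.437 -0.573 -0.694
outer loop
vertex -0.194 -1.18 1.376
vertex 0.291 -1.011 0.931
vertex 0.211 -1.506 1.39
endloop
endfacet
facet normal -0.295 -0.328 0.897
outer loop
vertex -0.194 -1.18 1.376
vertex 0.211 -1.506 1.39
vertex 1.149 0.111 2.289
endloop
endfacet
facet normal -0.438 -0.572 -0.693
outer loop
vertex 0.211 -1.506 1.39
vertex 0.291 -1.011 0.931
vertex 0.663 -1.543 1.135
endloop
endfacet
facet normal 0.354 -0.603 0.715
outer loop
vertex 0.211 -1.506 1.39
vertex 0.663 -1.543 1.135
vertex 1.149 0.111 2.289
endloop
endfacet

endsolid


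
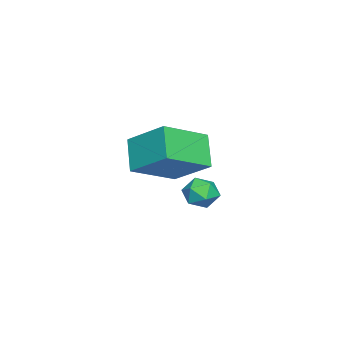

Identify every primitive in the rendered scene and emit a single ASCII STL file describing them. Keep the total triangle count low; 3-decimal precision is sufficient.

solid 
facet normal 0.410 0.859 0.306
outer loop
vertex -0.23 -0.964 0.034
vertex -0.053 -1.255 0.614
vertex 0.367 -1.268 0.088
endloop
endfacet
facet normal 0.444 0.799 -0.405
outer loop
vertex -0.23 -0.964 0.034
vertex 0.367 -1.268 0.088
vertex -0.0 -1.347 -0.47
endloop
endfacet
facet normal -0.223 0.725 -0.652
outer loop
vertex -0.23 -0.964 0.034
vertex -0.0 -1.347 -0.47
vertex -0.647 -1.383 -0.289
endloop
endfacet
facet normal -0.668 0.738 -0.096
outer loop
vertex -0.23 -0.964 0.034
vertex -0.647 -1.383 -0.289
vertex -0.68 -1.326 0.381
endloop
endfacet
facet normal -0.278 0.822 0.497
outer loop
vertex -0.23 -0.964 0.034
vertex -0.68 -1.326 0.381
vertex -0.053 -1.255 0.614
endloop
endfacet
facet normal 0.804 0.204 -0.558
outer loop
vertex -0.0 -1.347 -0.47
vertex 0.367 -1.268 0.088
vertex 0.32 -1.874 -0.201
endloop
endfacet
facet normal 0.749 0.301 0.591
outer loop
vertex 0.367 -1.268 0.088
vertex -0.053 -1.255 0.614
vertex 0.287 -1.817 0.469
endloop
endfacet
facet normal -0.362 0.240 0.901
outer loop
vertex -0.053 -1.255 0.614
vertex -0.68 -1.326 0.381
vertex -0.36 -1.853 0.65
endloop
endfacet
facet normal -0.993 0.105 -0.058
outer loop
vertex -0.68 -1.326 0.381
vertex -0.647 -1.383 -0.289
vertex -0.727 -1.932 0.092
endloop
endfacet
facet normal -0.273 0.082 -0.959
outer loop
vertex -0.647 -1.383 -0.289
vertex -0.0 -1.347 -0.47
vertex -0.307 -1.945 -0.434
endloop
endfacet
facet normal 0.668 -0.738 0.096
outer loop
vertex -0.13 -2.236 0.146
vertex 0.32 -1.874 -0.201
vertex 0.287 -1.817 0.469
endloop
endfacet
facet normal 0.223 -0.725 0.652
outer loop
vertex -0.13 -2.236 0.146
vertex 0.287 -1.817 0.469
vertex -0.36 -1.853 0.65
endloop
endfacet
facet normal -0.444 -0.799 0.405
outer loop
vertex -0.13 -2.236 0.146
vertex -0.36 -1.853 0.65
vertex -0.727 -1.932 0.092
endloop
endfacet
facet normal -0.410 -0.859 -0.306
outer loop
vertex -0.13 -2.236 0.146
vertex -0.727 -1.932 0.092
vertex -0.307 -1.945 -0.434
endloop
endfacet
facet normal 0.278 -0.822 -0.497
outer loop
vertex -0.13 -2.236 0.146
vertex -0.307 -1.945 -0.434
vertex 0.32 -1.874 -0.201
endloop
endfacet
facet normal 0.993 -0.105 0.058
outer loop
vertex 0.287 -1.817 0.469
vertex 0.32 -1.874 -0.201
vertex 0.367 -1.268 0.088
endloop
endfacet
facet normal 0.273 -0.082 0.959
outer loop
vertex -0.36 -1.853 0.65
vertex 0.287 -1.817 0.469
vertex -0.053 -1.255 0.614
endloop
endfacet
facet normal -0.804 -0.204 0.558
outer loop
vertex -0.727 -1.932 0.092
vertex -0.36 -1.853 0.65
vertex -0.68 -1.326 0.381
endloop
endfacet
facet normal -0.749 -0.301 -0.591
outer loop
vertex -0.307 -1.945 -0.434
vertex -0.727 -1.932 0.092
vertex -0.647 -1.383 -0.289
endloop
endfacet
facet normal 0.362 -0.240 -0.901
outer loop
vertex 0.32 -1.874 -0.201
vertex -0.307 -1.945 -0.434
vertex -0.0 -1.347 -0.47
endloop
endfacet
facet normal -0.644 -0.274 0.714
outer loop
vertex -3.776 -5.275 0.505
vertex -3.248 -3.811 1.543
vertex -5.226 -4.134 -0.366
endloop
endfacet
facet normal -0.283 -0.783 -0.555
outer loop
vertex -4.272 -3.729 -1.423
vertex -3.776 -5.275 0.505
vertex -5.226 -4.134 -0.366
endloop
endfacet
facet normal -0.644 -0.274 0.714
outer loop
vertex -5.226 -4.134 -0.366
vertex -3.248 -3.811 1.543
vertex -4.698 -2.671 0.672
endloop
endfacet
facet normal -0.711 0.559 -0.427
outer loop
vertex -4.698 -2.671 0.672
vertex -4.272 -3.729 -1.423
vertex -5.226 -4.134 -0.366
endloop
endfacet
facet normal 0.711 -0.559 0.427
outer loop
vertex -3.776 -5.275 0.505
vertex -2.294 -3.406 0.486
vertex -3.248 -3.811 1.543
endloop
endfacet
facet normal -0.282 -0.783 -0.555
outer loop
vertex -2.822 -4.869 -0.552
vertex -3.776 -5.275 0.505
vertex -4.272 -3.729 -1.423
endloop
endfacet
facet normal 0.711 -0.559 0.427
outer loop
vertex -2.822 -4.869 -0.552
vertex -2.294 -3.406 0.486
vertex -3.776 -5.275 0.505
endloop
endfacet
facet normal 0.282 0.783 0.555
outer loop
vertex -3.248 -3.811 1.543
vertex -2.294 -3.406 0.486
vertex -4.698 -2.671 0.672
endloop
endfacet
facet normal -0.711 0.559 -0.427
outer loop
vertex -3.744 -2.265 -0.385
vertex -4.272 -3.729 -1.423
vertex -4.698 -2.671 0.672
endloop
endfacet
facet normal 0.282 0.782 0.555
outer loop
vertex -4.698 -2.671 0.672
vertex -2.294 -3.406 0.486
vertex -3.744 -2.265 -0.385
endloop
endfacet
facet normal 0.644 0.274 -0.714
outer loop
vertex -3.744 -2.265 -0.385
vertex -2.822 -4.869 -0.552
vertex -4.272 -3.729 -1.423
endloop
endfacet
facet normal 0.644 0.274 -0.714
outer loop
vertex -2.294 -3.406 0.486
vertex -2.822 -4.869 -0.552
vertex -3.744 -2.265 -0.385
endloop
endfacet

endsolid


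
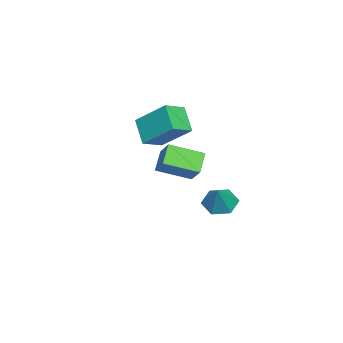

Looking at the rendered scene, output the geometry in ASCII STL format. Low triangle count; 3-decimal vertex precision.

solid 
facet normal -0.577 -0.500 -0.645
outer loop
vertex 1.629 -2.724 2.695
vertex 1.083 -1.436 2.185
vertex 2.373 -2.685 1.999
endloop
endfacet
facet normal 0.367 -0.865 0.343
outer loop
vertex 2.997 -2.144 2.695
vertex 1.629 -2.724 2.695
vertex 2.373 -2.685 1.999
endloop
endfacet
facet normal -0.577 -0.500 -0.645
outer loop
vertex 2.373 -2.685 1.999
vertex 1.083 -1.436 2.185
vertex 1.827 -1.396 1.488
endloop
endfacet
facet normal 0.729 0.038 -0.683
outer loop
vertex 1.827 -1.396 1.488
vertex 2.997 -2.144 2.695
vertex 2.373 -2.685 1.999
endloop
endfacet
facet normal -0.729 -0.038 0.683
outer loop
vertex 1.629 -2.724 2.695
vertex 1.707 -0.895 2.881
vertex 1.083 -1.436 2.185
endloop
endfacet
facet normal 0.367 -0.865 0.342
outer loop
vertex 2.253 -2.184 3.392
vertex 1.629 -2.724 2.695
vertex 2.997 -2.144 2.695
endloop
endfacet
facet normal -0.730 -0.038 0.683
outer loop
vertex 2.253 -2.184 3.392
vertex 1.707 -0.895 2.881
vertex 1.629 -2.724 2.695
endloop
endfacet
facet normal -0.367 0.865 -0.343
outer loop
vertex 1.083 -1.436 2.185
vertex 1.707 -0.895 2.881
vertex 1.827 -1.396 1.488
endloop
endfacet
facet normal 0.729 0.039 -0.683
outer loop
vertex 2.451 -0.856 2.185
vertex 2.997 -2.144 2.695
vertex 1.827 -1.396 1.488
endloop
endfacet
facet normal -0.366 0.865 -0.343
outer loop
vertex 1.827 -1.396 1.488
vertex 1.707 -0.895 2.881
vertex 2.451 -0.856 2.185
endloop
endfacet
facet normal 0.578 0.500 0.645
outer loop
vertex 2.451 -0.856 2.185
vertex 2.253 -2.184 3.392
vertex 2.997 -2.144 2.695
endloop
endfacet
facet normal 0.577 0.500 0.645
outer loop
vertex 1.707 -0.895 2.881
vertex 2.253 -2.184 3.392
vertex 2.451 -0.856 2.185
endloop
endfacet
facet normal -0.556 -0.434 0.709
outer loop
vertex -0.018 -3.102 4.506
vertex -0.869 -2.604 4.144
vertex -0.353 -4.481 3.398
endloop
endfacet
facet normal 0.811 -0.474 0.344
outer loop
vertex 0.369 -3.916 2.476
vertex -0.018 -3.102 4.506
vertex -0.353 -4.481 3.398
endloop
endfacet
facet normal -0.556 -0.434 0.709
outer loop
vertex -0.353 -4.481 3.398
vertex -0.869 -2.604 4.144
vertex -1.204 -3.983 3.036
endloop
endfacet
facet normal -0.186 -0.766 -0.615
outer loop
vertex -1.204 -3.983 3.036
vertex 0.369 -3.916 2.476
vertex -0.353 -4.481 3.398
endloop
endfacet
facet normal 0.186 0.766 0.615
outer loop
vertex -0.018 -3.102 4.506
vertex -0.147 -2.039 3.222
vertex -0.869 -2.604 4.144
endloop
endfacet
facet normal 0.811 -0.474 0.344
outer loop
vertex 0.704 -2.537 3.584
vertex -0.018 -3.102 4.506
vertex 0.369 -3.916 2.476
endloop
endfacet
facet normal 0.186 0.766 0.615
outer loop
vertex 0.704 -2.537 3.584
vertex -0.147 -2.039 3.222
vertex -0.018 -3.102 4.506
endloop
endfacet
facet normal -0.811 0.474 -0.344
outer loop
vertex -0.869 -2.604 4.144
vertex -0.147 -2.039 3.222
vertex -1.204 -3.983 3.036
endloop
endfacet
facet normal -0.186 -0.766 -0.615
outer loop
vertex -0.482 -3.418 2.114
vertex 0.369 -3.916 2.476
vertex -1.204 -3.983 3.036
endloop
endfacet
facet normal -0.811 0.474 -0.344
outer loop
vertex -1.204 -3.983 3.036
vertex -0.147 -2.039 3.222
vertex -0.482 -3.418 2.114
endloop
endfacet
facet normal 0.556 0.434 -0.709
outer loop
vertex -0.482 -3.418 2.114
vertex 0.704 -2.537 3.584
vertex 0.369 -3.916 2.476
endloop
endfacet
facet normal 0.556 0.434 -0.709
outer loop
vertex -0.147 -2.039 3.222
vertex 0.704 -2.537 3.584
vertex -0.482 -3.418 2.114
endloop
endfacet
facet normal -0.626 -0.105 -0.773
outer loop
vertex -1.807 -1.767 -2.092
vertex -2.417 -1.589 -1.622
vertex -2.036 -1.015 -2.009
endloop
endfacet
facet normal 0.932 0.305 -0.194
outer loop
vertex -1.807 -1.767 -2.092
vertex -2.036 -1.015 -2.009
vertex -1.603 -1.451 -0.618
endloop
endfacet
facet normal -0.625 -0.106 -0.773
outer loop
vertex -2.036 -1.015 -2.009
vertex -2.417 -1.589 -1.622
vertex -2.646 -0.837 -1.54
endloop
endfacet
facet normal 0.390 0.906 0.163
outer loop
vertex -2.036 -1.015 -2.009
vertex -2.646 -0.837 -1.54
vertex -1.603 -1.451 -0.618
endloop
endfacet
facet normal -0.626 -0.106 -0.772
outer loop
vertex -2.646 -0.837 -1.54
vertex -2.417 -1.589 -1.622
vertex -3.027 -1.411 -1.152
endloop
endfacet
facet normal -0.251 0.651 0.717
outer loop
vertex -2.646 -0.837 -1.54
vertex -3.027 -1.411 -1.152
vertex -1.603 -1.451 -0.618
endloop
endfacet
facet normal -0.626 -0.105 -0.773
outer loop
vertex -3.027 -1.411 -1.152
vertex -2.417 -1.589 -1.622
vertex -2.798 -2.163 -1.235
endloop
endfacet
facet normal -0.349 -0.207 0.914
outer loop
vertex -3.027 -1.411 -1.152
vertex -2.798 -2.163 -1.235
vertex -1.603 -1.451 -0.618
endloop
endfacet
facet normal -0.625 -0.106 -0.773
outer loop
vertex -2.798 -2.163 -1.235
vertex -2.417 -1.589 -1.622
vertex -2.188 -2.341 -1.704
endloop
endfacet
facet normal 0.193 -0.807 0.558
outer loop
vertex -2.798 -2.163 -1.235
vertex -2.188 -2.341 -1.704
vertex -1.603 -1.451 -0.618
endloop
endfacet
facet normal -0.626 -0.106 -0.772
outer loop
vertex -2.188 -2.341 -1.704
vertex -2.417 -1.589 -1.622
vertex -1.807 -1.767 -2.092
endloop
endfacet
facet normal 0.834 -0.552 0.003
outer loop
vertex -2.188 -2.341 -1.704
vertex -1.807 -1.767 -2.092
vertex -1.603 -1.451 -0.618
endloop
endfacet

endsolid


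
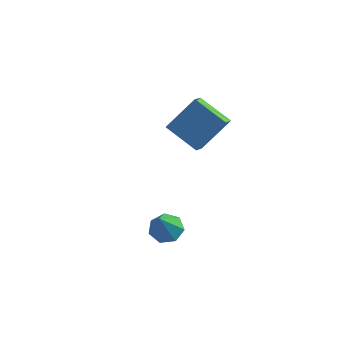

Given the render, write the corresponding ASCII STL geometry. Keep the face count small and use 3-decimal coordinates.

solid 
facet normal -0.446 -0.499 -0.743
outer loop
vertex -3.926 1.299 1.179
vertex -4.058 2.09 0.727
vertex -2.292 1.091 0.338
endloop
endfacet
facet normal 0.144 -0.859 0.491
outer loop
vertex -1.382 2.11 1.853
vertex -3.926 1.299 1.179
vertex -2.292 1.091 0.338
endloop
endfacet
facet normal -0.446 -0.499 -0.743
outer loop
vertex -2.292 1.091 0.338
vertex -4.058 2.09 0.727
vertex -2.424 1.882 -0.114
endloop
endfacet
facet normal 0.883 -0.113 -0.455
outer loop
vertex -2.424 1.882 -0.114
vertex -1.382 2.11 1.853
vertex -2.292 1.091 0.338
endloop
endfacet
facet normal -0.883 0.113 0.455
outer loop
vertex -3.926 1.299 1.179
vertex -3.148 3.109 2.242
vertex -4.058 2.09 0.727
endloop
endfacet
facet normal 0.144 -0.859 0.491
outer loop
vertex -3.016 2.318 2.694
vertex -3.926 1.299 1.179
vertex -1.382 2.11 1.853
endloop
endfacet
facet normal -0.883 0.113 0.455
outer loop
vertex -3.016 2.318 2.694
vertex -3.148 3.109 2.242
vertex -3.926 1.299 1.179
endloop
endfacet
facet normal -0.144 0.859 -0.491
outer loop
vertex -4.058 2.09 0.727
vertex -3.148 3.109 2.242
vertex -2.424 1.882 -0.114
endloop
endfacet
facet normal 0.883 -0.113 -0.455
outer loop
vertex -1.514 2.901 1.401
vertex -1.382 2.11 1.853
vertex -2.424 1.882 -0.114
endloop
endfacet
facet normal -0.144 0.859 -0.491
outer loop
vertex -2.424 1.882 -0.114
vertex -3.148 3.109 2.242
vertex -1.514 2.901 1.401
endloop
endfacet
facet normal 0.446 0.499 0.743
outer loop
vertex -1.514 2.901 1.401
vertex -3.016 2.318 2.694
vertex -1.382 2.11 1.853
endloop
endfacet
facet normal 0.446 0.499 0.743
outer loop
vertex -3.148 3.109 2.242
vertex -3.016 2.318 2.694
vertex -1.514 2.901 1.401
endloop
endfacet
facet normal -0.131 0.566 -0.814
outer loop
vertex -0.946 -3.362 -1.999
vertex -1.581 -3.03 -1.666
vertex -0.826 -2.799 -1.627
endloop
endfacet
facet normal 0.963 -0.258 0.080
outer loop
vertex -0.946 -3.362 -1.999
vertex -0.826 -2.799 -1.627
vertex -1.319 -4.15 -0.054
endloop
endfacet
facet normal -0.131 0.566 -0.814
outer loop
vertex -0.826 -2.799 -1.627
vertex -1.581 -3.03 -1.666
vertex -1.274 -2.41 -1.284
endloop
endfacet
facet normal 0.746 0.372 0.553
outer loop
vertex -0.826 -2.799 -1.627
vertex -1.274 -2.41 -1.284
vertex -1.319 -4.15 -0.054
endloop
endfacet
facet normal -0.131 0.566 -0.814
outer loop
vertex -1.274 -2.41 -1.284
vertex -1.581 -3.03 -1.666
vertex -1.953 -2.487 -1.228
endloop
endfacet
facet normal 0.002 0.577 0.817
outer loop
vertex -1.274 -2.41 -1.284
vertex -1.953 -2.487 -1.228
vertex -1.319 -4.15 -0.054
endloop
endfacet
facet normal -0.132 0.566 -0.814
outer loop
vertex -1.953 -2.487 -1.228
vertex -1.581 -3.03 -1.666
vertex -2.351 -2.974 -1.502
endloop
endfacet
facet normal -0.712 0.203 0.672
outer loop
vertex -1.953 -2.487 -1.228
vertex -2.351 -2.974 -1.502
vertex -1.319 -4.15 -0.054
endloop
endfacet
facet normal -0.132 0.566 -0.814
outer loop
vertex -2.351 -2.974 -1.502
vertex -1.581 -3.03 -1.666
vertex -2.169 -3.502 -1.899
endloop
endfacet
facet normal -0.854 -0.467 0.229
outer loop
vertex -2.351 -2.974 -1.502
vertex -2.169 -3.502 -1.899
vertex -1.319 -4.15 -0.054
endloop
endfacet
facet normal -0.131 0.566 -0.814
outer loop
vertex -2.169 -3.502 -1.899
vertex -1.581 -3.03 -1.666
vertex -1.544 -3.675 -2.12
endloop
endfacet
facet normal -0.321 -0.930 -0.179
outer loop
vertex -2.169 -3.502 -1.899
vertex -1.544 -3.675 -2.12
vertex -1.319 -4.15 -0.054
endloop
endfacet
facet normal -0.131 0.566 -0.814
outer loop
vertex -1.544 -3.675 -2.12
vertex -1.581 -3.03 -1.666
vertex -0.946 -3.362 -1.999
endloop
endfacet
facet normal 0.488 -0.838 -0.246
outer loop
vertex -1.544 -3.675 -2.12
vertex -0.946 -3.362 -1.999
vertex -1.319 -4.15 -0.054
endloop
endfacet

endsolid


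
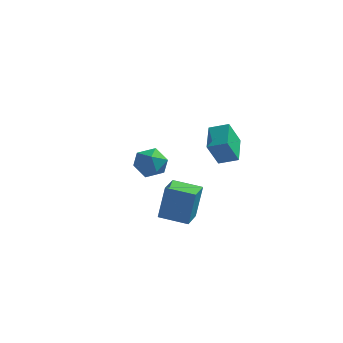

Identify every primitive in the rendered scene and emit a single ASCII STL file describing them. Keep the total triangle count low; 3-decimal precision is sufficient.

solid 
facet normal -0.991 0.043 0.129
outer loop
vertex 0.413 -2.913 -0.953
vertex 0.434 -1.736 -1.187
vertex 0.179 -3.243 -2.634
endloop
endfacet
facet normal -0.018 -0.981 0.195
outer loop
vertex 1.546 -3.304 -2.813
vertex 0.413 -2.913 -0.953
vertex 0.179 -3.243 -2.634
endloop
endfacet
facet normal -0.991 0.044 0.129
outer loop
vertex 0.179 -3.243 -2.634
vertex 0.434 -1.736 -1.187
vertex 0.2 -2.067 -2.869
endloop
endfacet
facet normal -0.136 -0.192 -0.972
outer loop
vertex 0.2 -2.067 -2.869
vertex 1.546 -3.304 -2.813
vertex 0.179 -3.243 -2.634
endloop
endfacet
facet normal 0.136 0.191 0.972
outer loop
vertex 0.413 -2.913 -0.953
vertex 1.801 -1.797 -1.366
vertex 0.434 -1.736 -1.187
endloop
endfacet
facet normal -0.018 -0.981 0.195
outer loop
vertex 1.78 -2.973 -1.131
vertex 0.413 -2.913 -0.953
vertex 1.546 -3.304 -2.813
endloop
endfacet
facet normal 0.135 0.192 0.972
outer loop
vertex 1.78 -2.973 -1.131
vertex 1.801 -1.797 -1.366
vertex 0.413 -2.913 -0.953
endloop
endfacet
facet normal 0.018 0.981 -0.195
outer loop
vertex 0.434 -1.736 -1.187
vertex 1.801 -1.797 -1.366
vertex 0.2 -2.067 -2.869
endloop
endfacet
facet normal -0.135 -0.191 -0.972
outer loop
vertex 1.567 -2.127 -3.047
vertex 1.546 -3.304 -2.813
vertex 0.2 -2.067 -2.869
endloop
endfacet
facet normal 0.018 0.981 -0.195
outer loop
vertex 0.2 -2.067 -2.869
vertex 1.801 -1.797 -1.366
vertex 1.567 -2.127 -3.047
endloop
endfacet
facet normal 0.991 -0.043 -0.129
outer loop
vertex 1.567 -2.127 -3.047
vertex 1.78 -2.973 -1.131
vertex 1.546 -3.304 -2.813
endloop
endfacet
facet normal 0.991 -0.044 -0.129
outer loop
vertex 1.801 -1.797 -1.366
vertex 1.78 -2.973 -1.131
vertex 1.567 -2.127 -3.047
endloop
endfacet
facet normal -0.931 0.305 0.203
outer loop
vertex -2.508 4.112 -3.407
vertex -2.846 3.363 -3.832
vertex -2.658 3.335 -2.927
endloop
endfacet
facet normal -0.475 0.527 0.705
outer loop
vertex -2.508 4.112 -3.407
vertex -2.658 3.335 -2.927
vertex -1.89 3.829 -2.779
endloop
endfacet
facet normal 0.029 0.922 0.387
outer loop
vertex -2.508 4.112 -3.407
vertex -1.89 3.829 -2.779
vertex -1.603 4.162 -3.593
endloop
endfacet
facet normal -0.116 0.943 -0.312
outer loop
vertex -2.508 4.112 -3.407
vertex -1.603 4.162 -3.593
vertex -2.194 3.874 -4.244
endloop
endfacet
facet normal -0.709 0.562 -0.426
outer loop
vertex -2.508 4.112 -3.407
vertex -2.194 3.874 -4.244
vertex -2.846 3.363 -3.832
endloop
endfacet
facet normal -0.160 -0.047 0.986
outer loop
vertex -1.89 3.829 -2.779
vertex -2.658 3.335 -2.927
vertex -1.846 2.906 -2.816
endloop
endfacet
facet normal -0.897 -0.407 0.174
outer loop
vertex -2.658 3.335 -2.927
vertex -2.846 3.363 -3.832
vertex -2.437 2.618 -3.467
endloop
endfacet
facet normal -0.539 0.008 -0.842
outer loop
vertex -2.846 3.363 -3.832
vertex -2.194 3.874 -4.244
vertex -2.15 2.951 -4.281
endloop
endfacet
facet normal 0.420 0.625 -0.658
outer loop
vertex -2.194 3.874 -4.244
vertex -1.603 4.162 -3.593
vertex -1.382 3.445 -4.133
endloop
endfacet
facet normal 0.654 0.591 0.472
outer loop
vertex -1.603 4.162 -3.593
vertex -1.89 3.829 -2.779
vertex -1.194 3.417 -3.228
endloop
endfacet
facet normal 0.116 -0.943 0.312
outer loop
vertex -1.532 2.668 -3.653
vertex -1.846 2.906 -2.816
vertex -2.437 2.618 -3.467
endloop
endfacet
facet normal -0.029 -0.922 -0.387
outer loop
vertex -1.532 2.668 -3.653
vertex -2.437 2.618 -3.467
vertex -2.15 2.951 -4.281
endloop
endfacet
facet normal 0.475 -0.527 -0.705
outer loop
vertex -1.532 2.668 -3.653
vertex -2.15 2.951 -4.281
vertex -1.382 3.445 -4.133
endloop
endfacet
facet normal 0.931 -0.305 -0.203
outer loop
vertex -1.532 2.668 -3.653
vertex -1.382 3.445 -4.133
vertex -1.194 3.417 -3.228
endloop
endfacet
facet normal 0.709 -0.562 0.426
outer loop
vertex -1.532 2.668 -3.653
vertex -1.194 3.417 -3.228
vertex -1.846 2.906 -2.816
endloop
endfacet
facet normal -0.420 -0.625 0.658
outer loop
vertex -2.437 2.618 -3.467
vertex -1.846 2.906 -2.816
vertex -2.658 3.335 -2.927
endloop
endfacet
facet normal -0.654 -0.591 -0.472
outer loop
vertex -2.15 2.951 -4.281
vertex -2.437 2.618 -3.467
vertex -2.846 3.363 -3.832
endloop
endfacet
facet normal 0.160 0.047 -0.986
outer loop
vertex -1.382 3.445 -4.133
vertex -2.15 2.951 -4.281
vertex -2.194 3.874 -4.244
endloop
endfacet
facet normal 0.897 0.407 -0.174
outer loop
vertex -1.194 3.417 -3.228
vertex -1.382 3.445 -4.133
vertex -1.603 4.162 -3.593
endloop
endfacet
facet normal 0.539 -0.008 0.842
outer loop
vertex -1.846 2.906 -2.816
vertex -1.194 3.417 -3.228
vertex -1.89 3.829 -2.779
endloop
endfacet
facet normal -0.937 -0.071 -0.343
outer loop
vertex 1.521 -0.07 0.105
vertex 1.266 1.307 0.517
vertex 1.946 0.384 -1.149
endloop
endfacet
facet normal 0.175 -0.943 -0.282
outer loop
vertex 2.854 0.453 -0.817
vertex 1.521 -0.07 0.105
vertex 1.946 0.384 -1.149
endloop
endfacet
facet normal -0.937 -0.072 -0.343
outer loop
vertex 1.946 0.384 -1.149
vertex 1.266 1.307 0.517
vertex 1.69 1.761 -0.738
endloop
endfacet
facet normal 0.303 0.324 -0.896
outer loop
vertex 1.69 1.761 -0.738
vertex 2.854 0.453 -0.817
vertex 1.946 0.384 -1.149
endloop
endfacet
facet normal -0.303 -0.324 0.896
outer loop
vertex 1.521 -0.07 0.105
vertex 2.174 1.376 0.849
vertex 1.266 1.307 0.517
endloop
endfacet
facet normal 0.175 -0.943 -0.282
outer loop
vertex 2.43 -0.001 0.438
vertex 1.521 -0.07 0.105
vertex 2.854 0.453 -0.817
endloop
endfacet
facet normal -0.304 -0.324 0.896
outer loop
vertex 2.43 -0.001 0.438
vertex 2.174 1.376 0.849
vertex 1.521 -0.07 0.105
endloop
endfacet
facet normal -0.175 0.943 0.282
outer loop
vertex 1.266 1.307 0.517
vertex 2.174 1.376 0.849
vertex 1.69 1.761 -0.738
endloop
endfacet
facet normal 0.304 0.324 -0.896
outer loop
vertex 2.599 1.83 -0.405
vertex 2.854 0.453 -0.817
vertex 1.69 1.761 -0.738
endloop
endfacet
facet normal -0.175 0.943 0.282
outer loop
vertex 1.69 1.761 -0.738
vertex 2.174 1.376 0.849
vertex 2.599 1.83 -0.405
endloop
endfacet
facet normal 0.937 0.071 0.342
outer loop
vertex 2.599 1.83 -0.405
vertex 2.43 -0.001 0.438
vertex 2.854 0.453 -0.817
endloop
endfacet
facet normal 0.936 0.072 0.343
outer loop
vertex 2.174 1.376 0.849
vertex 2.43 -0.001 0.438
vertex 2.599 1.83 -0.405
endloop
endfacet

endsolid


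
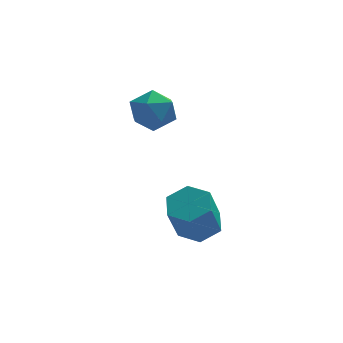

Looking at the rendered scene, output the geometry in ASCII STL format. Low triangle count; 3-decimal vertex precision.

solid 
facet normal -0.472 0.638 0.608
outer loop
vertex -3.455 4.835 0.161
vertex -4.036 4.121 0.459
vertex -3.205 4.294 0.923
endloop
endfacet
facet normal 0.210 0.828 0.519
outer loop
vertex -3.455 4.835 0.161
vertex -3.205 4.294 0.923
vertex -2.54 4.539 0.264
endloop
endfacet
facet normal 0.321 0.930 -0.179
outer loop
vertex -3.455 4.835 0.161
vertex -2.54 4.539 0.264
vertex -2.96 4.516 -0.607
endloop
endfacet
facet normal -0.292 0.802 -0.521
outer loop
vertex -3.455 4.835 0.161
vertex -2.96 4.516 -0.607
vertex -3.885 4.258 -0.486
endloop
endfacet
facet normal -0.782 0.622 -0.035
outer loop
vertex -3.455 4.835 0.161
vertex -3.885 4.258 -0.486
vertex -4.036 4.121 0.459
endloop
endfacet
facet normal 0.620 0.285 0.731
outer loop
vertex -2.54 4.539 0.264
vertex -3.205 4.294 0.923
vertex -2.555 3.642 0.626
endloop
endfacet
facet normal -0.484 -0.023 0.875
outer loop
vertex -3.205 4.294 0.923
vertex -4.036 4.121 0.459
vertex -3.48 3.384 0.747
endloop
endfacet
facet normal -0.985 -0.050 -0.165
outer loop
vertex -4.036 4.121 0.459
vertex -3.885 4.258 -0.486
vertex -3.9 3.361 -0.124
endloop
endfacet
facet normal -0.192 0.242 -0.951
outer loop
vertex -3.885 4.258 -0.486
vertex -2.96 4.516 -0.607
vertex -3.235 3.606 -0.783
endloop
endfacet
facet normal 0.800 0.448 -0.398
outer loop
vertex -2.96 4.516 -0.607
vertex -2.54 4.539 0.264
vertex -2.404 3.779 -0.319
endloop
endfacet
facet normal 0.292 -0.802 0.521
outer loop
vertex -2.985 3.065 -0.021
vertex -2.555 3.642 0.626
vertex -3.48 3.384 0.747
endloop
endfacet
facet normal -0.321 -0.930 0.179
outer loop
vertex -2.985 3.065 -0.021
vertex -3.48 3.384 0.747
vertex -3.9 3.361 -0.124
endloop
endfacet
facet normal -0.210 -0.828 -0.519
outer loop
vertex -2.985 3.065 -0.021
vertex -3.9 3.361 -0.124
vertex -3.235 3.606 -0.783
endloop
endfacet
facet normal 0.472 -0.638 -0.608
outer loop
vertex -2.985 3.065 -0.021
vertex -3.235 3.606 -0.783
vertex -2.404 3.779 -0.319
endloop
endfacet
facet normal 0.782 -0.622 0.035
outer loop
vertex -2.985 3.065 -0.021
vertex -2.404 3.779 -0.319
vertex -2.555 3.642 0.626
endloop
endfacet
facet normal 0.192 -0.242 0.951
outer loop
vertex -3.48 3.384 0.747
vertex -2.555 3.642 0.626
vertex -3.205 4.294 0.923
endloop
endfacet
facet normal -0.800 -0.448 0.398
outer loop
vertex -3.9 3.361 -0.124
vertex -3.48 3.384 0.747
vertex -4.036 4.121 0.459
endloop
endfacet
facet normal -0.620 -0.285 -0.731
outer loop
vertex -3.235 3.606 -0.783
vertex -3.9 3.361 -0.124
vertex -3.885 4.258 -0.486
endloop
endfacet
facet normal 0.484 0.023 -0.875
outer loop
vertex -2.404 3.779 -0.319
vertex -3.235 3.606 -0.783
vertex -2.96 4.516 -0.607
endloop
endfacet
facet normal 0.985 0.050 0.165
outer loop
vertex -2.555 3.642 0.626
vertex -2.404 3.779 -0.319
vertex -2.54 4.539 0.264
endloop
endfacet
facet normal 0.240 0.421 -0.875
outer loop
vertex -1.05 1.271 -4.619
vertex -1.78 1.778 -4.575
vertex -1.014 2.068 -4.225
endloop
endfacet
facet normal 0.970 -0.141 0.197
outer loop
vertex -1.05 1.271 -4.619
vertex -1.014 2.068 -4.225
vertex -1.49 0.495 -3.01
endloop
endfacet
facet normal 0.970 -0.141 0.198
outer loop
vertex -1.49 0.495 -3.01
vertex -1.014 2.068 -4.225
vertex -1.455 1.292 -2.616
endloop
endfacet
facet normal -0.239 -0.422 0.875
outer loop
vertex -1.49 0.495 -3.01
vertex -1.455 1.292 -2.616
vertex -2.22 1.002 -2.965
endloop
endfacet
facet normal 0.240 0.421 -0.875
outer loop
vertex -1.014 2.068 -4.225
vertex -1.78 1.778 -4.575
vertex -1.744 2.575 -4.181
endloop
endfacet
facet normal 0.519 0.706 0.483
outer loop
vertex -1.014 2.068 -4.225
vertex -1.744 2.575 -4.181
vertex -1.455 1.292 -2.616
endloop
endfacet
facet normal 0.520 0.705 0.482
outer loop
vertex -1.455 1.292 -2.616
vertex -1.744 2.575 -4.181
vertex -2.185 1.799 -2.571
endloop
endfacet
facet normal -0.239 -0.422 0.875
outer loop
vertex -1.455 1.292 -2.616
vertex -2.185 1.799 -2.571
vertex -2.22 1.002 -2.965
endloop
endfacet
facet normal 0.239 0.422 -0.875
outer loop
vertex -1.744 2.575 -4.181
vertex -1.78 1.778 -4.575
vertex -2.51 2.285 -4.53
endloop
endfacet
facet normal -0.450 0.846 0.285
outer loop
vertex -1.744 2.575 -4.181
vertex -2.51 2.285 -4.53
vertex -2.185 1.799 -2.571
endloop
endfacet
facet normal -0.451 0.846 0.285
outer loop
vertex -2.185 1.799 -2.571
vertex -2.51 2.285 -4.53
vertex -2.95 1.509 -2.921
endloop
endfacet
facet normal -0.240 -0.422 0.874
outer loop
vertex -2.185 1.799 -2.571
vertex -2.95 1.509 -2.921
vertex -2.22 1.002 -2.965
endloop
endfacet
facet normal 0.239 0.422 -0.875
outer loop
vertex -2.51 2.285 -4.53
vertex -1.78 1.778 -4.575
vertex -2.545 1.488 -4.924
endloop
endfacet
facet normal -0.970 0.140 -0.198
outer loop
vertex -2.51 2.285 -4.53
vertex -2.545 1.488 -4.924
vertex -2.95 1.509 -2.921
endloop
endfacet
facet normal -0.970 0.142 -0.198
outer loop
vertex -2.95 1.509 -2.921
vertex -2.545 1.488 -4.924
vertex -2.986 0.712 -3.315
endloop
endfacet
facet normal -0.240 -0.421 0.875
outer loop
vertex -2.95 1.509 -2.921
vertex -2.986 0.712 -3.315
vertex -2.22 1.002 -2.965
endloop
endfacet
facet normal 0.239 0.422 -0.875
outer loop
vertex -2.545 1.488 -4.924
vertex -1.78 1.778 -4.575
vertex -1.815 0.981 -4.969
endloop
endfacet
facet normal -0.520 -0.705 -0.482
outer loop
vertex -2.545 1.488 -4.924
vertex -1.815 0.981 -4.969
vertex -2.986 0.712 -3.315
endloop
endfacet
facet normal -0.519 -0.706 -0.482
outer loop
vertex -2.986 0.712 -3.315
vertex -1.815 0.981 -4.969
vertex -2.256 0.205 -3.359
endloop
endfacet
facet normal -0.240 -0.421 0.875
outer loop
vertex -2.986 0.712 -3.315
vertex -2.256 0.205 -3.359
vertex -2.22 1.002 -2.965
endloop
endfacet
facet normal 0.240 0.422 -0.874
outer loop
vertex -1.815 0.981 -4.969
vertex -1.78 1.778 -4.575
vertex -1.05 1.271 -4.619
endloop
endfacet
facet normal 0.451 -0.846 -0.284
outer loop
vertex -1.815 0.981 -4.969
vertex -1.05 1.271 -4.619
vertex -2.256 0.205 -3.359
endloop
endfacet
facet normal 0.450 -0.846 -0.285
outer loop
vertex -2.256 0.205 -3.359
vertex -1.05 1.271 -4.619
vertex -1.49 0.495 -3.01
endloop
endfacet
facet normal -0.239 -0.422 0.875
outer loop
vertex -2.256 0.205 -3.359
vertex -1.49 0.495 -3.01
vertex -2.22 1.002 -2.965
endloop
endfacet

endsolid
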